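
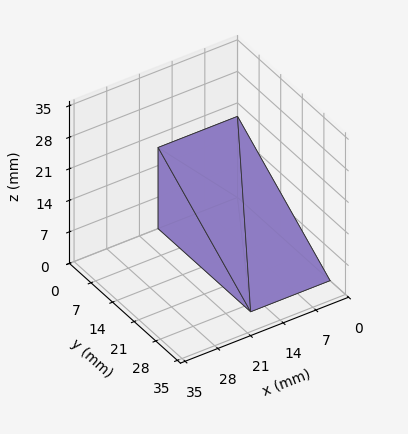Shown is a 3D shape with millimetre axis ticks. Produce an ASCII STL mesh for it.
Reading the render: the shape is a wedge (ramp): 17 × 30 mm base, rising to 18 mm along the y=0 edge and sloping linearly to z=0 at y=30 (dimensions read to the nearest mm from the axis ticks). For the STL, each face is triangulated and given an outward normal.

solid part
  facet normal 0.0000 0.0000 -1.0000
    outer loop
      vertex 17.000 30.000 0.000
      vertex 17.000 0.000 0.000
      vertex 0.000 0.000 0.000
    endloop
  endfacet
  facet normal 0.0000 0.0000 -1.0000
    outer loop
      vertex 0.000 30.000 0.000
      vertex 17.000 30.000 0.000
      vertex 0.000 0.000 0.000
    endloop
  endfacet
  facet normal 0.0000 -1.0000 0.0000
    outer loop
      vertex 0.000 0.000 0.000
      vertex 17.000 0.000 0.000
      vertex 17.000 0.000 18.000
    endloop
  endfacet
  facet normal 0.0000 -1.0000 0.0000
    outer loop
      vertex 0.000 0.000 0.000
      vertex 17.000 0.000 18.000
      vertex 0.000 0.000 18.000
    endloop
  endfacet
  facet normal 0.0000 0.5145 0.8575
    outer loop
      vertex 0.000 0.000 18.000
      vertex 17.000 0.000 18.000
      vertex 17.000 30.000 0.000
    endloop
  endfacet
  facet normal 0.0000 0.5145 0.8575
    outer loop
      vertex 0.000 0.000 18.000
      vertex 17.000 30.000 0.000
      vertex 0.000 30.000 0.000
    endloop
  endfacet
  facet normal -1.0000 0.0000 0.0000
    outer loop
      vertex 0.000 0.000 18.000
      vertex 0.000 30.000 0.000
      vertex 0.000 0.000 0.000
    endloop
  endfacet
  facet normal 1.0000 0.0000 0.0000
    outer loop
      vertex 17.000 0.000 0.000
      vertex 17.000 30.000 0.000
      vertex 17.000 0.000 18.000
    endloop
  endfacet
endsolid part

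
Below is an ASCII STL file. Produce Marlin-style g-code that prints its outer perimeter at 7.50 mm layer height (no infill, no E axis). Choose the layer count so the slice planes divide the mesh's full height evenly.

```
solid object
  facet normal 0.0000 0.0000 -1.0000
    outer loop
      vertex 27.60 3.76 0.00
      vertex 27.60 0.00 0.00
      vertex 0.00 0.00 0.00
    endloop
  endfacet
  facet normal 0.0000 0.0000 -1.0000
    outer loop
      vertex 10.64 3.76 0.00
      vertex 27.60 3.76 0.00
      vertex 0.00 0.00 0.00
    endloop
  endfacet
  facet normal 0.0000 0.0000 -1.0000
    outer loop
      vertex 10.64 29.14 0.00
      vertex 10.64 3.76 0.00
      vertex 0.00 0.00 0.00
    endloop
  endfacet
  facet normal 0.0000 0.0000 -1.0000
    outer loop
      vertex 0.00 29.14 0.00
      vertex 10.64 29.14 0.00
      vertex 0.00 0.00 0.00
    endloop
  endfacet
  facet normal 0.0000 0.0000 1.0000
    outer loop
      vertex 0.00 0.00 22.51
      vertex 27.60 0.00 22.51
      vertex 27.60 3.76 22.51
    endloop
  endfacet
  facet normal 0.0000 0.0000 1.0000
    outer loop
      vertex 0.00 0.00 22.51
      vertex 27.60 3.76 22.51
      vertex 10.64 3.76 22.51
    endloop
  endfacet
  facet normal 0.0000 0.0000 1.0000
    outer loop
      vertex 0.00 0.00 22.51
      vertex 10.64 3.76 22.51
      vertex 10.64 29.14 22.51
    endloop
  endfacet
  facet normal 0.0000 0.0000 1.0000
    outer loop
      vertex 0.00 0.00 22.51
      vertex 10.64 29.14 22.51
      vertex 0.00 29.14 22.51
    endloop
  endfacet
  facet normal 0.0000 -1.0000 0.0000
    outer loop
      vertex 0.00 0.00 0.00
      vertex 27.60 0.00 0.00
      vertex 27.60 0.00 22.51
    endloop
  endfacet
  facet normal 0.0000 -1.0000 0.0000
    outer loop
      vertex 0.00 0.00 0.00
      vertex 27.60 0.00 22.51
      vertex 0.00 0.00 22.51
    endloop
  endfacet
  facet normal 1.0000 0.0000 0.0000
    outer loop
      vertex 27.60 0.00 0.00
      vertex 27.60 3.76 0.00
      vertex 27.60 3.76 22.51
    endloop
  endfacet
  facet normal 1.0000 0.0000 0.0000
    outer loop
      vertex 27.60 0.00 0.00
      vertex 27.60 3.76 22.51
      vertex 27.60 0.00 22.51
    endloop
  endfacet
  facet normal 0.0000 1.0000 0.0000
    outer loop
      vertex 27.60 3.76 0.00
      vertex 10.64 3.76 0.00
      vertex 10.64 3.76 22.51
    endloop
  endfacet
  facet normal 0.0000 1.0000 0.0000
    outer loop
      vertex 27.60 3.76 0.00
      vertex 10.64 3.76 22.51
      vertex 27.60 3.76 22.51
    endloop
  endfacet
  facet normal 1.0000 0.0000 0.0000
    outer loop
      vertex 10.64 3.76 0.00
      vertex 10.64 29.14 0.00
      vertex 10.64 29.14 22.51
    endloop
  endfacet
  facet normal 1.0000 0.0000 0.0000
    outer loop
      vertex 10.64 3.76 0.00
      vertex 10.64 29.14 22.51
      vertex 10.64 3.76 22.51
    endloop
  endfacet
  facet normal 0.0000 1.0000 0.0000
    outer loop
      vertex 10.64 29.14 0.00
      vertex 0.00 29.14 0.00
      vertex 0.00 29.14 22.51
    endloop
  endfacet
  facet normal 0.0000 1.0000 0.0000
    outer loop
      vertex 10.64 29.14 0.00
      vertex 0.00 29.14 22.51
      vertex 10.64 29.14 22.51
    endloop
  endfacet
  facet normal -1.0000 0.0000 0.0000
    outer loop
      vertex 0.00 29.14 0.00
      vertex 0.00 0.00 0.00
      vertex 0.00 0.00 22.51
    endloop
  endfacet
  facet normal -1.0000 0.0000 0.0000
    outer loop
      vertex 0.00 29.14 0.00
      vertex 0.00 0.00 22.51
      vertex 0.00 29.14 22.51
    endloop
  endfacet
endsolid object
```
; perimeter-only toolpath
G21 ; units = mm
G90 ; absolute positioning
G28 ; home
; layer 1
G0 Z7.50
G0 X0.00 Y0.00
G1 X27.60 Y0.00
G1 X27.60 Y3.76
G1 X10.64 Y3.76
G1 X10.64 Y29.14
G1 X0.00 Y29.14
G1 X0.00 Y0.00
; layer 2
G0 Z15.01
G0 X0.00 Y0.00
G1 X27.60 Y0.00
G1 X27.60 Y3.76
G1 X10.64 Y3.76
G1 X10.64 Y29.14
G1 X0.00 Y29.14
G1 X0.00 Y0.00
; layer 3
G0 Z22.51
G0 X0.00 Y0.00
G1 X27.60 Y0.00
G1 X27.60 Y3.76
G1 X10.64 Y3.76
G1 X10.64 Y29.14
G1 X0.00 Y29.14
G1 X0.00 Y0.00
M2 ; end

The solid is an L-shaped prism: outer 27.6 × 29.1 mm, arm thicknesses ≈ 3.76 mm (horizontal) and 10.6 mm (vertical), extruded 22.5 mm in z. Slicing at Δz = 7.50 mm — 3 equal slices spanning the solid's height, so layer i sits at z = i·h/3 — gives 3 non-empty perimeters. Each is a 6-segment closed polygon; G0 lifts to the layer z and rapids to the start vertex, then G1 traces the edges.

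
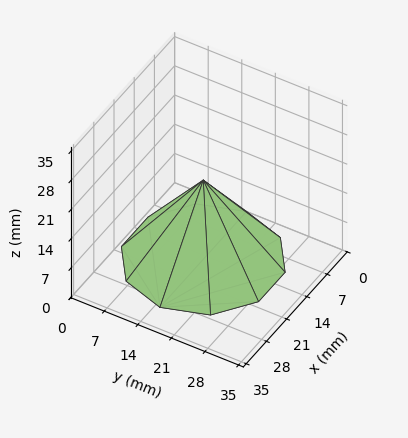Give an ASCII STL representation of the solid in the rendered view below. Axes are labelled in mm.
Reading the render: the shape is a regular 10-sided pyramid, base circumscribed radius ≈ 15 mm, apex at z ≈ 19 mm (dimensions read to the nearest mm from the axis ticks). For the STL, each face is triangulated and given an outward normal.

solid part
  facet normal 0.0000 0.0000 -1.0000
    outer loop
      vertex 19.6 29.3 0.0
      vertex 27.1 23.8 0.0
      vertex 30.0 15.0 0.0
    endloop
  endfacet
  facet normal 0.0000 0.0000 -1.0000
    outer loop
      vertex 10.4 29.3 0.0
      vertex 19.6 29.3 0.0
      vertex 30.0 15.0 0.0
    endloop
  endfacet
  facet normal 0.0000 0.0000 -1.0000
    outer loop
      vertex 2.9 23.8 0.0
      vertex 10.4 29.3 0.0
      vertex 30.0 15.0 0.0
    endloop
  endfacet
  facet normal 0.0000 0.0000 -1.0000
    outer loop
      vertex 0.0 15.0 0.0
      vertex 2.9 23.8 0.0
      vertex 30.0 15.0 0.0
    endloop
  endfacet
  facet normal 0.0000 0.0000 -1.0000
    outer loop
      vertex 2.9 6.2 0.0
      vertex 0.0 15.0 0.0
      vertex 30.0 15.0 0.0
    endloop
  endfacet
  facet normal 0.0000 0.0000 -1.0000
    outer loop
      vertex 10.4 0.7 0.0
      vertex 2.9 6.2 0.0
      vertex 30.0 15.0 0.0
    endloop
  endfacet
  facet normal 0.0000 0.0000 -1.0000
    outer loop
      vertex 19.6 0.7 0.0
      vertex 10.4 0.7 0.0
      vertex 30.0 15.0 0.0
    endloop
  endfacet
  facet normal 0.0000 0.0000 -1.0000
    outer loop
      vertex 27.1 6.2 0.0
      vertex 19.6 0.7 0.0
      vertex 30.0 15.0 0.0
    endloop
  endfacet
  facet normal 0.7599 0.2504 0.5999
    outer loop
      vertex 30.0 15.0 0.0
      vertex 27.1 23.8 0.0
      vertex 15.0 15.0 19.0
    endloop
  endfacet
  facet normal 0.4731 0.6451 0.6001
    outer loop
      vertex 27.1 23.8 0.0
      vertex 19.6 29.3 0.0
      vertex 15.0 15.0 19.0
    endloop
  endfacet
  facet normal 0.0000 0.7990 0.6013
    outer loop
      vertex 19.6 29.3 0.0
      vertex 10.4 29.3 0.0
      vertex 15.0 15.0 19.0
    endloop
  endfacet
  facet normal -0.4731 0.6451 0.6001
    outer loop
      vertex 10.4 29.3 0.0
      vertex 2.9 23.8 0.0
      vertex 15.0 15.0 19.0
    endloop
  endfacet
  facet normal -0.7599 0.2504 0.5999
    outer loop
      vertex 2.9 23.8 0.0
      vertex 0.0 15.0 0.0
      vertex 15.0 15.0 19.0
    endloop
  endfacet
  facet normal -0.7599 -0.2504 0.5999
    outer loop
      vertex 0.0 15.0 0.0
      vertex 2.9 6.2 0.0
      vertex 15.0 15.0 19.0
    endloop
  endfacet
  facet normal -0.4731 -0.6451 0.6001
    outer loop
      vertex 2.9 6.2 0.0
      vertex 10.4 0.7 0.0
      vertex 15.0 15.0 19.0
    endloop
  endfacet
  facet normal 0.0000 -0.7990 0.6013
    outer loop
      vertex 10.4 0.7 0.0
      vertex 19.6 0.7 0.0
      vertex 15.0 15.0 19.0
    endloop
  endfacet
  facet normal 0.4731 -0.6451 0.6001
    outer loop
      vertex 19.6 0.7 0.0
      vertex 27.1 6.2 0.0
      vertex 15.0 15.0 19.0
    endloop
  endfacet
  facet normal 0.7599 -0.2504 0.5999
    outer loop
      vertex 27.1 6.2 0.0
      vertex 30.0 15.0 0.0
      vertex 15.0 15.0 19.0
    endloop
  endfacet
endsolid part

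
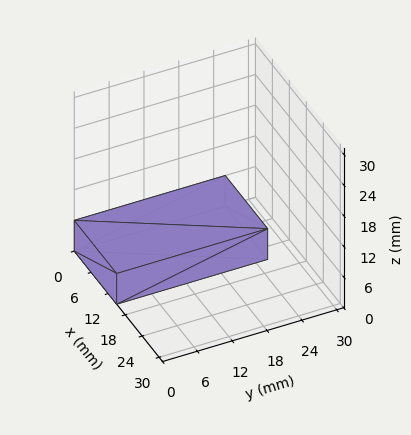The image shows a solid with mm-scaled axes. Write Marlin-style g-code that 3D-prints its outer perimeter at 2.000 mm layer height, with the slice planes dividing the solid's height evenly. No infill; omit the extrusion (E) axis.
Reading the render: the shape is a rectangular box, roughly 15 × 26 mm footprint and 6 mm tall (dimensions read to the nearest mm from the axis ticks). For the g-code, the solid's height is divided into equal slices at the stated Δz and each level perimeter traced with G1 moves after a G0 lift.

; perimeter-only toolpath
G21 ; units = mm
G90 ; absolute positioning
G28 ; home
; layer 1
G0 Z2.000
G0 X0.000 Y0.000
G1 X15.000 Y0.000
G1 X15.000 Y26.000
G1 X0.000 Y26.000
G1 X0.000 Y0.000
; layer 2
G0 Z4.000
G0 X0.000 Y0.000
G1 X15.000 Y0.000
G1 X15.000 Y26.000
G1 X0.000 Y26.000
G1 X0.000 Y0.000
; layer 3
G0 Z6.000
G0 X0.000 Y0.000
G1 X15.000 Y0.000
G1 X15.000 Y26.000
G1 X0.000 Y26.000
G1 X0.000 Y0.000
M2 ; end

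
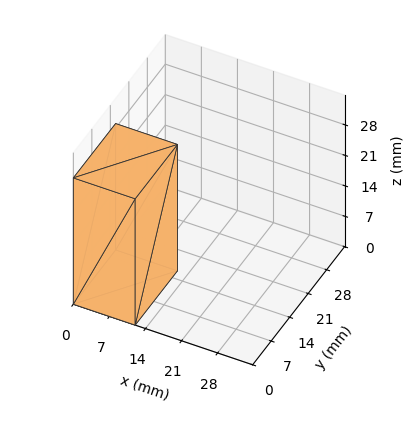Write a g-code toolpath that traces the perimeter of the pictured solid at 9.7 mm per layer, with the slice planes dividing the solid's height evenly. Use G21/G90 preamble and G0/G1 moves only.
Reading the render: the shape is a rectangular box, roughly 12 × 16 mm footprint and 29 mm tall (dimensions read to the nearest mm from the axis ticks). For the g-code, the solid's height is divided into equal slices at the stated Δz and each level perimeter traced with G1 moves after a G0 lift.

; perimeter-only toolpath
G21 ; units = mm
G90 ; absolute positioning
G28 ; home
; layer 1
G0 Z9.7
G0 X0.0 Y0.0
G1 X12.0 Y0.0
G1 X12.0 Y16.0
G1 X0.0 Y16.0
G1 X0.0 Y0.0
; layer 2
G0 Z19.3
G0 X0.0 Y0.0
G1 X12.0 Y0.0
G1 X12.0 Y16.0
G1 X0.0 Y16.0
G1 X0.0 Y0.0
; layer 3
G0 Z29.0
G0 X0.0 Y0.0
G1 X12.0 Y0.0
G1 X12.0 Y16.0
G1 X0.0 Y16.0
G1 X0.0 Y0.0
M2 ; end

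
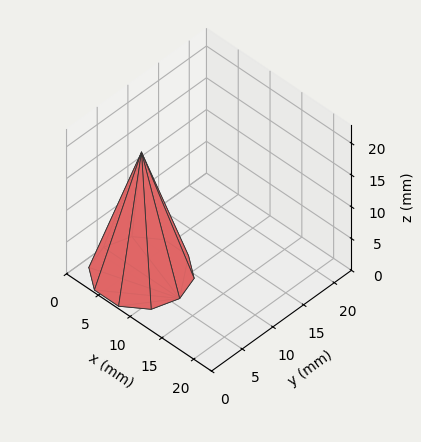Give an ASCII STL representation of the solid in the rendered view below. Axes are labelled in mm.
Reading the render: the shape is a regular 10-sided pyramid, base circumscribed radius ≈ 6 mm, apex at z ≈ 19 mm (dimensions read to the nearest mm from the axis ticks). For the STL, each face is triangulated and given an outward normal.

solid part
  facet normal 0.0000 0.0000 -1.0000
    outer loop
      vertex 7.9 11.7 0.0
      vertex 10.9 9.5 0.0
      vertex 12.0 6.0 0.0
    endloop
  endfacet
  facet normal 0.0000 0.0000 -1.0000
    outer loop
      vertex 4.1 11.7 0.0
      vertex 7.9 11.7 0.0
      vertex 12.0 6.0 0.0
    endloop
  endfacet
  facet normal 0.0000 0.0000 -1.0000
    outer loop
      vertex 1.1 9.5 0.0
      vertex 4.1 11.7 0.0
      vertex 12.0 6.0 0.0
    endloop
  endfacet
  facet normal 0.0000 0.0000 -1.0000
    outer loop
      vertex 0.0 6.0 0.0
      vertex 1.1 9.5 0.0
      vertex 12.0 6.0 0.0
    endloop
  endfacet
  facet normal 0.0000 0.0000 -1.0000
    outer loop
      vertex 1.1 2.5 0.0
      vertex 0.0 6.0 0.0
      vertex 12.0 6.0 0.0
    endloop
  endfacet
  facet normal 0.0000 0.0000 -1.0000
    outer loop
      vertex 4.1 0.3 0.0
      vertex 1.1 2.5 0.0
      vertex 12.0 6.0 0.0
    endloop
  endfacet
  facet normal 0.0000 0.0000 -1.0000
    outer loop
      vertex 7.9 0.3 0.0
      vertex 4.1 0.3 0.0
      vertex 12.0 6.0 0.0
    endloop
  endfacet
  facet normal 0.0000 0.0000 -1.0000
    outer loop
      vertex 10.9 2.5 0.0
      vertex 7.9 0.3 0.0
      vertex 12.0 6.0 0.0
    endloop
  endfacet
  facet normal 0.9134 0.2871 0.2885
    outer loop
      vertex 12.0 6.0 0.0
      vertex 10.9 9.5 0.0
      vertex 6.0 6.0 19.0
    endloop
  endfacet
  facet normal 0.5663 0.7722 0.2883
    outer loop
      vertex 10.9 9.5 0.0
      vertex 7.9 11.7 0.0
      vertex 6.0 6.0 19.0
    endloop
  endfacet
  facet normal 0.0000 0.9578 0.2873
    outer loop
      vertex 7.9 11.7 0.0
      vertex 4.1 11.7 0.0
      vertex 6.0 6.0 19.0
    endloop
  endfacet
  facet normal -0.5663 0.7722 0.2883
    outer loop
      vertex 4.1 11.7 0.0
      vertex 1.1 9.5 0.0
      vertex 6.0 6.0 19.0
    endloop
  endfacet
  facet normal -0.9134 0.2871 0.2885
    outer loop
      vertex 1.1 9.5 0.0
      vertex 0.0 6.0 0.0
      vertex 6.0 6.0 19.0
    endloop
  endfacet
  facet normal -0.9134 -0.2871 0.2885
    outer loop
      vertex 0.0 6.0 0.0
      vertex 1.1 2.5 0.0
      vertex 6.0 6.0 19.0
    endloop
  endfacet
  facet normal -0.5663 -0.7722 0.2883
    outer loop
      vertex 1.1 2.5 0.0
      vertex 4.1 0.3 0.0
      vertex 6.0 6.0 19.0
    endloop
  endfacet
  facet normal 0.0000 -0.9578 0.2873
    outer loop
      vertex 4.1 0.3 0.0
      vertex 7.9 0.3 0.0
      vertex 6.0 6.0 19.0
    endloop
  endfacet
  facet normal 0.5663 -0.7722 0.2883
    outer loop
      vertex 7.9 0.3 0.0
      vertex 10.9 2.5 0.0
      vertex 6.0 6.0 19.0
    endloop
  endfacet
  facet normal 0.9134 -0.2871 0.2885
    outer loop
      vertex 10.9 2.5 0.0
      vertex 12.0 6.0 0.0
      vertex 6.0 6.0 19.0
    endloop
  endfacet
endsolid part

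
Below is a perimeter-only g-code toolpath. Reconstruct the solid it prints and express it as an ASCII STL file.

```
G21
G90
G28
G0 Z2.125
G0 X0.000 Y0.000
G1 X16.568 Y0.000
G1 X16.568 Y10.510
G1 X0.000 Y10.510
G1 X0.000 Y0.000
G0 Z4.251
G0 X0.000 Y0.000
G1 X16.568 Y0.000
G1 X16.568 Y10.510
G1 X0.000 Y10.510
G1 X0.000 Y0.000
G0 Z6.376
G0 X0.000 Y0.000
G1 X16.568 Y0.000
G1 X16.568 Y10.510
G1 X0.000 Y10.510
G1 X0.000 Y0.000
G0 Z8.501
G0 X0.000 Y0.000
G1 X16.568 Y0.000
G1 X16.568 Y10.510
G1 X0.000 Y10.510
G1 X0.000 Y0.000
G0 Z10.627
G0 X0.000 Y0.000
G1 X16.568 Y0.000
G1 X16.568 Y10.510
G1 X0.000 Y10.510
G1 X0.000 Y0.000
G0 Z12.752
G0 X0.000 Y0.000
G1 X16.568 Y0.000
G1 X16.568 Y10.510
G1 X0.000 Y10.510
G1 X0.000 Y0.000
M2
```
solid part
  facet normal 0.0000 0.0000 -1.0000
    outer loop
      vertex 16.568 10.510 0.000
      vertex 16.568 0.000 0.000
      vertex 0.000 0.000 0.000
    endloop
  endfacet
  facet normal 0.0000 0.0000 -1.0000
    outer loop
      vertex 0.000 10.510 0.000
      vertex 16.568 10.510 0.000
      vertex 0.000 0.000 0.000
    endloop
  endfacet
  facet normal 0.0000 0.0000 1.0000
    outer loop
      vertex 0.000 0.000 12.752
      vertex 16.568 0.000 12.752
      vertex 16.568 10.510 12.752
    endloop
  endfacet
  facet normal 0.0000 0.0000 1.0000
    outer loop
      vertex 0.000 0.000 12.752
      vertex 16.568 10.510 12.752
      vertex 0.000 10.510 12.752
    endloop
  endfacet
  facet normal 0.0000 -1.0000 0.0000
    outer loop
      vertex 0.000 0.000 0.000
      vertex 16.568 0.000 0.000
      vertex 16.568 0.000 12.752
    endloop
  endfacet
  facet normal 0.0000 -1.0000 0.0000
    outer loop
      vertex 0.000 0.000 0.000
      vertex 16.568 0.000 12.752
      vertex 0.000 0.000 12.752
    endloop
  endfacet
  facet normal 0.0000 1.0000 0.0000
    outer loop
      vertex 16.568 10.510 12.752
      vertex 16.568 10.510 0.000
      vertex 0.000 10.510 0.000
    endloop
  endfacet
  facet normal 0.0000 1.0000 0.0000
    outer loop
      vertex 0.000 10.510 12.752
      vertex 16.568 10.510 12.752
      vertex 0.000 10.510 0.000
    endloop
  endfacet
  facet normal -1.0000 0.0000 0.0000
    outer loop
      vertex 0.000 10.510 12.752
      vertex 0.000 10.510 0.000
      vertex 0.000 0.000 0.000
    endloop
  endfacet
  facet normal -1.0000 0.0000 0.0000
    outer loop
      vertex 0.000 0.000 12.752
      vertex 0.000 10.510 12.752
      vertex 0.000 0.000 0.000
    endloop
  endfacet
  facet normal 1.0000 0.0000 0.0000
    outer loop
      vertex 16.568 0.000 0.000
      vertex 16.568 10.510 0.000
      vertex 16.568 10.510 12.752
    endloop
  endfacet
  facet normal 1.0000 0.0000 0.0000
    outer loop
      vertex 16.568 0.000 0.000
      vertex 16.568 10.510 12.752
      vertex 16.568 0.000 12.752
    endloop
  endfacet
endsolid part

The G0 Z moves step by Δz≈2.125 mm. Every layer's G1 loop is the same polygon, so the solid is a straight extrusion of it from z=0 to z≈12.8. Closing with flat bottom and top caps and triangulating gives 12 facets — a rectangular box, roughly 16.6 × 10.5 mm footprint and 12.8 mm tall.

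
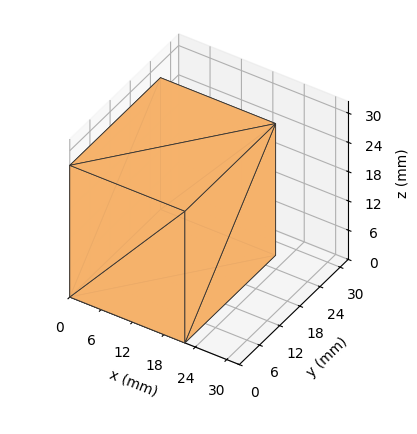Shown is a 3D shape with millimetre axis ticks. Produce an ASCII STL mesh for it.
Reading the render: the shape is a rectangular box, roughly 22 × 27 mm footprint and 27 mm tall (dimensions read to the nearest mm from the axis ticks). For the STL, each face is triangulated and given an outward normal.

solid part
  facet normal 0.0000 0.0000 -1.0000
    outer loop
      vertex 22.0 27.0 0.0
      vertex 22.0 0.0 0.0
      vertex 0.0 0.0 0.0
    endloop
  endfacet
  facet normal 0.0000 0.0000 -1.0000
    outer loop
      vertex 0.0 27.0 0.0
      vertex 22.0 27.0 0.0
      vertex 0.0 0.0 0.0
    endloop
  endfacet
  facet normal 0.0000 0.0000 1.0000
    outer loop
      vertex 0.0 0.0 27.0
      vertex 22.0 0.0 27.0
      vertex 22.0 27.0 27.0
    endloop
  endfacet
  facet normal 0.0000 0.0000 1.0000
    outer loop
      vertex 0.0 0.0 27.0
      vertex 22.0 27.0 27.0
      vertex 0.0 27.0 27.0
    endloop
  endfacet
  facet normal 0.0000 -1.0000 0.0000
    outer loop
      vertex 0.0 0.0 0.0
      vertex 22.0 0.0 0.0
      vertex 22.0 0.0 27.0
    endloop
  endfacet
  facet normal 0.0000 -1.0000 0.0000
    outer loop
      vertex 0.0 0.0 0.0
      vertex 22.0 0.0 27.0
      vertex 0.0 0.0 27.0
    endloop
  endfacet
  facet normal 0.0000 1.0000 0.0000
    outer loop
      vertex 22.0 27.0 27.0
      vertex 22.0 27.0 0.0
      vertex 0.0 27.0 0.0
    endloop
  endfacet
  facet normal 0.0000 1.0000 0.0000
    outer loop
      vertex 0.0 27.0 27.0
      vertex 22.0 27.0 27.0
      vertex 0.0 27.0 0.0
    endloop
  endfacet
  facet normal -1.0000 0.0000 0.0000
    outer loop
      vertex 0.0 27.0 27.0
      vertex 0.0 27.0 0.0
      vertex 0.0 0.0 0.0
    endloop
  endfacet
  facet normal -1.0000 0.0000 0.0000
    outer loop
      vertex 0.0 0.0 27.0
      vertex 0.0 27.0 27.0
      vertex 0.0 0.0 0.0
    endloop
  endfacet
  facet normal 1.0000 0.0000 0.0000
    outer loop
      vertex 22.0 0.0 0.0
      vertex 22.0 27.0 0.0
      vertex 22.0 27.0 27.0
    endloop
  endfacet
  facet normal 1.0000 0.0000 0.0000
    outer loop
      vertex 22.0 0.0 0.0
      vertex 22.0 27.0 27.0
      vertex 22.0 0.0 27.0
    endloop
  endfacet
endsolid part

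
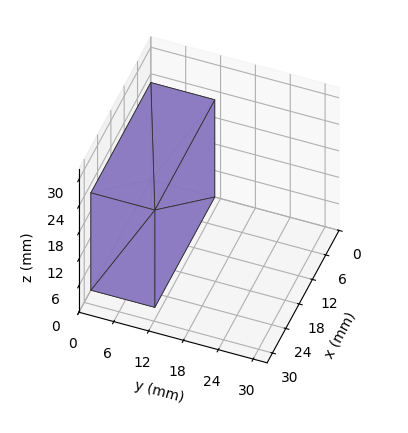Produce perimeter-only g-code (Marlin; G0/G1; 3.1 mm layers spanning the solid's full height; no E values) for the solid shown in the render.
Reading the render: the shape is a rectangular box, roughly 27 × 11 mm footprint and 22 mm tall (dimensions read to the nearest mm from the axis ticks). For the g-code, the solid's height is divided into equal slices at the stated Δz and each level perimeter traced with G1 moves after a G0 lift.

; perimeter-only toolpath
G21 ; units = mm
G90 ; absolute positioning
G28 ; home
; layer 1
G0 Z3.1
G0 X0.0 Y0.0
G1 X27.0 Y0.0
G1 X27.0 Y11.0
G1 X0.0 Y11.0
G1 X0.0 Y0.0
; layer 2
G0 Z6.3
G0 X0.0 Y0.0
G1 X27.0 Y0.0
G1 X27.0 Y11.0
G1 X0.0 Y11.0
G1 X0.0 Y0.0
; layer 3
G0 Z9.4
G0 X0.0 Y0.0
G1 X27.0 Y0.0
G1 X27.0 Y11.0
G1 X0.0 Y11.0
G1 X0.0 Y0.0
; layer 4
G0 Z12.6
G0 X0.0 Y0.0
G1 X27.0 Y0.0
G1 X27.0 Y11.0
G1 X0.0 Y11.0
G1 X0.0 Y0.0
; layer 5
G0 Z15.7
G0 X0.0 Y0.0
G1 X27.0 Y0.0
G1 X27.0 Y11.0
G1 X0.0 Y11.0
G1 X0.0 Y0.0
; layer 6
G0 Z18.9
G0 X0.0 Y0.0
G1 X27.0 Y0.0
G1 X27.0 Y11.0
G1 X0.0 Y11.0
G1 X0.0 Y0.0
; layer 7
G0 Z22.0
G0 X0.0 Y0.0
G1 X27.0 Y0.0
G1 X27.0 Y11.0
G1 X0.0 Y11.0
G1 X0.0 Y0.0
M2 ; end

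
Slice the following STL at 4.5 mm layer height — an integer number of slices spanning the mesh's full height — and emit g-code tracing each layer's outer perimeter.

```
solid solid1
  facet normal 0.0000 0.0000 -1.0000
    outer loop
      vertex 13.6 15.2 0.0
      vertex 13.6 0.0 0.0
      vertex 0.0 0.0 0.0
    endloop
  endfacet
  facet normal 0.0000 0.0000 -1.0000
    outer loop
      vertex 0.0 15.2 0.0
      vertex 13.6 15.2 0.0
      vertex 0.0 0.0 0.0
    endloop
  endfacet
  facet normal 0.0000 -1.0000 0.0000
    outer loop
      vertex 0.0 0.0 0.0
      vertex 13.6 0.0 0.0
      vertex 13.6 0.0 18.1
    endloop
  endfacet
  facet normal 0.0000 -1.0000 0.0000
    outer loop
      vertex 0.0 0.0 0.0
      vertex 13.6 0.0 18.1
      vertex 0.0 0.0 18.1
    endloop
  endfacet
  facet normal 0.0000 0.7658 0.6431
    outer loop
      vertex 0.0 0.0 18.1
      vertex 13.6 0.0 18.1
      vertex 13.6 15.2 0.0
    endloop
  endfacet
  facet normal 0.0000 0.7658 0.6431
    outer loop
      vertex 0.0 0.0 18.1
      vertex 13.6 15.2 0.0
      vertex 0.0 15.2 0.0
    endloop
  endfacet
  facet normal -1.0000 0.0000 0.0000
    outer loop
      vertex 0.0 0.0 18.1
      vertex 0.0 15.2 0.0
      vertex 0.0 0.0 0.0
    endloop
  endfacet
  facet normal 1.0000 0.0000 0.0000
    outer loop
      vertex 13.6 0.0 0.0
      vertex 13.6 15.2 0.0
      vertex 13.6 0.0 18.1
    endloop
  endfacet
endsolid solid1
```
; perimeter-only toolpath
G21 ; units = mm
G90 ; absolute positioning
G28 ; home
; layer 1
G0 Z4.5
G0 X0.0 Y0.0
G1 X13.6 Y0.0
G1 X13.6 Y11.4
G1 X0.0 Y11.4
G1 X0.0 Y0.0
; layer 2
G0 Z9.1
G0 X0.0 Y0.0
G1 X13.6 Y0.0
G1 X13.6 Y7.6
G1 X0.0 Y7.6
G1 X0.0 Y0.0
; layer 3
G0 Z13.6
G0 X0.0 Y0.0
G1 X13.6 Y0.0
G1 X13.6 Y3.8
G1 X0.0 Y3.8
G1 X0.0 Y0.0
M2 ; end

The solid is a wedge (ramp): 13.6 × 15.2 mm base, rising to 18.1 mm along the y=0 edge and sloping linearly to z=0 at y=15.2. Slicing at Δz = 4.5 mm — 4 equal slices spanning the solid's height, so layer i sits at z = i·h/4 — gives 3 non-empty perimeters. Each is a 4-segment closed polygon; G0 lifts to the layer z and rapids to the start vertex, then G1 traces the edges. The cross-section shrinks linearly with z (the slice at the apex is degenerate and omitted).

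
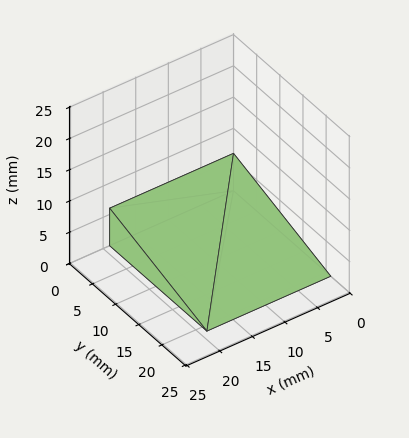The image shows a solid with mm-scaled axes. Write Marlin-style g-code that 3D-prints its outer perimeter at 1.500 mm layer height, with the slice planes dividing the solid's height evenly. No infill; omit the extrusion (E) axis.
Reading the render: the shape is a wedge (ramp): 19 × 21 mm base, rising to 6 mm along the y=0 edge and sloping linearly to z=0 at y=21 (dimensions read to the nearest mm from the axis ticks). For the g-code, the solid's height is divided into equal slices at the stated Δz and each level perimeter traced with G1 moves after a G0 lift.

; perimeter-only toolpath
G21 ; units = mm
G90 ; absolute positioning
G28 ; home
; layer 1
G0 Z1.500
G0 X0.000 Y0.000
G1 X19.000 Y0.000
G1 X19.000 Y15.750
G1 X0.000 Y15.750
G1 X0.000 Y0.000
; layer 2
G0 Z3.000
G0 X0.000 Y0.000
G1 X19.000 Y0.000
G1 X19.000 Y10.500
G1 X0.000 Y10.500
G1 X0.000 Y0.000
; layer 3
G0 Z4.500
G0 X0.000 Y0.000
G1 X19.000 Y0.000
G1 X19.000 Y5.250
G1 X0.000 Y5.250
G1 X0.000 Y0.000
M2 ; end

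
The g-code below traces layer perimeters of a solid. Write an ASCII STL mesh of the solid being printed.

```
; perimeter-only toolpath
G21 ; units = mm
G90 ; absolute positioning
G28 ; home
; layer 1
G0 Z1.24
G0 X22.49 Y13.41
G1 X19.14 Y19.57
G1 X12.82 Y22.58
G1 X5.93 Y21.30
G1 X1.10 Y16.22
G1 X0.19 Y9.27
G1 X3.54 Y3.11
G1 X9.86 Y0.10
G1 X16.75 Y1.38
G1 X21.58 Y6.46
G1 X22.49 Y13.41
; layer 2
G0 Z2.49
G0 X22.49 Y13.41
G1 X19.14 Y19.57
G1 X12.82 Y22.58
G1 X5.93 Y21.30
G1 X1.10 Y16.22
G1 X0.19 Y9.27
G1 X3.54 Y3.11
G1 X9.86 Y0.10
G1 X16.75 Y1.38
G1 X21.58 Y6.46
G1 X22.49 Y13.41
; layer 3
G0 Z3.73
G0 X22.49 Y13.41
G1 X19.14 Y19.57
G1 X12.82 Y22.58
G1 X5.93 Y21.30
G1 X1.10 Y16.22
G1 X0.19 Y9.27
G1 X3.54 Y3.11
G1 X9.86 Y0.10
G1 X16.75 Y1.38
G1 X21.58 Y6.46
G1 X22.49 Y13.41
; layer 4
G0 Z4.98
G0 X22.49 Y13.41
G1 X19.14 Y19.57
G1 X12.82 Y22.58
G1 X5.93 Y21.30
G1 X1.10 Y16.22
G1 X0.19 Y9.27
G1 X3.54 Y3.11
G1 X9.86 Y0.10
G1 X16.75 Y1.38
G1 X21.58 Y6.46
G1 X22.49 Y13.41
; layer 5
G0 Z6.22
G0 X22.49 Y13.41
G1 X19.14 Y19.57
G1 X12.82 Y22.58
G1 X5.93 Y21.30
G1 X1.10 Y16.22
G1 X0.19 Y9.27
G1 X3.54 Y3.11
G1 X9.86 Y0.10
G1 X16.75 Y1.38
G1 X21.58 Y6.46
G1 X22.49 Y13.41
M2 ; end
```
solid part
  facet normal 0.0000 0.0000 -1.0000
    outer loop
      vertex 12.82 22.58 0.00
      vertex 19.14 19.57 0.00
      vertex 22.49 13.41 0.00
    endloop
  endfacet
  facet normal 0.0000 0.0000 -1.0000
    outer loop
      vertex 5.93 21.30 0.00
      vertex 12.82 22.58 0.00
      vertex 22.49 13.41 0.00
    endloop
  endfacet
  facet normal 0.0000 0.0000 -1.0000
    outer loop
      vertex 1.10 16.22 0.00
      vertex 5.93 21.30 0.00
      vertex 22.49 13.41 0.00
    endloop
  endfacet
  facet normal 0.0000 0.0000 -1.0000
    outer loop
      vertex 0.19 9.27 0.00
      vertex 1.10 16.22 0.00
      vertex 22.49 13.41 0.00
    endloop
  endfacet
  facet normal 0.0000 0.0000 -1.0000
    outer loop
      vertex 3.54 3.11 0.00
      vertex 0.19 9.27 0.00
      vertex 22.49 13.41 0.00
    endloop
  endfacet
  facet normal 0.0000 0.0000 -1.0000
    outer loop
      vertex 9.86 0.10 0.00
      vertex 3.54 3.11 0.00
      vertex 22.49 13.41 0.00
    endloop
  endfacet
  facet normal 0.0000 0.0000 -1.0000
    outer loop
      vertex 16.75 1.38 0.00
      vertex 9.86 0.10 0.00
      vertex 22.49 13.41 0.00
    endloop
  endfacet
  facet normal 0.0000 0.0000 -1.0000
    outer loop
      vertex 21.58 6.46 0.00
      vertex 16.75 1.38 0.00
      vertex 22.49 13.41 0.00
    endloop
  endfacet
  facet normal 0.0000 0.0000 1.0000
    outer loop
      vertex 22.49 13.41 6.22
      vertex 19.14 19.57 6.22
      vertex 12.82 22.58 6.22
    endloop
  endfacet
  facet normal 0.0000 0.0000 1.0000
    outer loop
      vertex 22.49 13.41 6.22
      vertex 12.82 22.58 6.22
      vertex 5.93 21.30 6.22
    endloop
  endfacet
  facet normal 0.0000 0.0000 1.0000
    outer loop
      vertex 22.49 13.41 6.22
      vertex 5.93 21.30 6.22
      vertex 1.10 16.22 6.22
    endloop
  endfacet
  facet normal 0.0000 0.0000 1.0000
    outer loop
      vertex 22.49 13.41 6.22
      vertex 1.10 16.22 6.22
      vertex 0.19 9.27 6.22
    endloop
  endfacet
  facet normal 0.0000 0.0000 1.0000
    outer loop
      vertex 22.49 13.41 6.22
      vertex 0.19 9.27 6.22
      vertex 3.54 3.11 6.22
    endloop
  endfacet
  facet normal 0.0000 0.0000 1.0000
    outer loop
      vertex 22.49 13.41 6.22
      vertex 3.54 3.11 6.22
      vertex 9.86 0.10 6.22
    endloop
  endfacet
  facet normal 0.0000 0.0000 1.0000
    outer loop
      vertex 22.49 13.41 6.22
      vertex 9.86 0.10 6.22
      vertex 16.75 1.38 6.22
    endloop
  endfacet
  facet normal 0.0000 0.0000 1.0000
    outer loop
      vertex 22.49 13.41 6.22
      vertex 16.75 1.38 6.22
      vertex 21.58 6.46 6.22
    endloop
  endfacet
  facet normal 0.8785 0.4778 0.0000
    outer loop
      vertex 22.49 13.41 0.00
      vertex 19.14 19.57 0.00
      vertex 19.14 19.57 6.22
    endloop
  endfacet
  facet normal 0.8785 0.4778 0.0000
    outer loop
      vertex 22.49 13.41 0.00
      vertex 19.14 19.57 6.22
      vertex 22.49 13.41 6.22
    endloop
  endfacet
  facet normal 0.4300 0.9028 0.0000
    outer loop
      vertex 19.14 19.57 0.00
      vertex 12.82 22.58 0.00
      vertex 12.82 22.58 6.22
    endloop
  endfacet
  facet normal 0.4300 0.9028 0.0000
    outer loop
      vertex 19.14 19.57 0.00
      vertex 12.82 22.58 6.22
      vertex 19.14 19.57 6.22
    endloop
  endfacet
  facet normal -0.1827 0.9832 0.0000
    outer loop
      vertex 12.82 22.58 0.00
      vertex 5.93 21.30 0.00
      vertex 5.93 21.30 6.22
    endloop
  endfacet
  facet normal -0.1827 0.9832 0.0000
    outer loop
      vertex 12.82 22.58 0.00
      vertex 5.93 21.30 6.22
      vertex 12.82 22.58 6.22
    endloop
  endfacet
  facet normal -0.7247 0.6890 0.0000
    outer loop
      vertex 5.93 21.30 0.00
      vertex 1.10 16.22 0.00
      vertex 1.10 16.22 6.22
    endloop
  endfacet
  facet normal -0.7247 0.6890 0.0000
    outer loop
      vertex 5.93 21.30 0.00
      vertex 1.10 16.22 6.22
      vertex 5.93 21.30 6.22
    endloop
  endfacet
  facet normal -0.9915 0.1298 0.0000
    outer loop
      vertex 1.10 16.22 0.00
      vertex 0.19 9.27 0.00
      vertex 0.19 9.27 6.22
    endloop
  endfacet
  facet normal -0.9915 0.1298 0.0000
    outer loop
      vertex 1.10 16.22 0.00
      vertex 0.19 9.27 6.22
      vertex 1.10 16.22 6.22
    endloop
  endfacet
  facet normal -0.8785 -0.4778 0.0000
    outer loop
      vertex 0.19 9.27 0.00
      vertex 3.54 3.11 0.00
      vertex 3.54 3.11 6.22
    endloop
  endfacet
  facet normal -0.8785 -0.4778 0.0000
    outer loop
      vertex 0.19 9.27 0.00
      vertex 3.54 3.11 6.22
      vertex 0.19 9.27 6.22
    endloop
  endfacet
  facet normal -0.4300 -0.9028 0.0000
    outer loop
      vertex 3.54 3.11 0.00
      vertex 9.86 0.10 0.00
      vertex 9.86 0.10 6.22
    endloop
  endfacet
  facet normal -0.4300 -0.9028 0.0000
    outer loop
      vertex 3.54 3.11 0.00
      vertex 9.86 0.10 6.22
      vertex 3.54 3.11 6.22
    endloop
  endfacet
  facet normal 0.1827 -0.9832 0.0000
    outer loop
      vertex 9.86 0.10 0.00
      vertex 16.75 1.38 0.00
      vertex 16.75 1.38 6.22
    endloop
  endfacet
  facet normal 0.1827 -0.9832 0.0000
    outer loop
      vertex 9.86 0.10 0.00
      vertex 16.75 1.38 6.22
      vertex 9.86 0.10 6.22
    endloop
  endfacet
  facet normal 0.7247 -0.6890 0.0000
    outer loop
      vertex 16.75 1.38 0.00
      vertex 21.58 6.46 0.00
      vertex 21.58 6.46 6.22
    endloop
  endfacet
  facet normal 0.7247 -0.6890 0.0000
    outer loop
      vertex 16.75 1.38 0.00
      vertex 21.58 6.46 6.22
      vertex 16.75 1.38 6.22
    endloop
  endfacet
  facet normal 0.9915 -0.1298 0.0000
    outer loop
      vertex 21.58 6.46 0.00
      vertex 22.49 13.41 0.00
      vertex 22.49 13.41 6.22
    endloop
  endfacet
  facet normal 0.9915 -0.1298 0.0000
    outer loop
      vertex 21.58 6.46 0.00
      vertex 22.49 13.41 6.22
      vertex 21.58 6.46 6.22
    endloop
  endfacet
endsolid part

The G0 Z moves step by Δz≈1.24 mm. Every layer's G1 loop is the same polygon, so the solid is a straight extrusion of it from z=0 to z≈6.22. Closing with flat bottom and top caps and triangulating gives 36 facets — a regular 10-sided prism (a cylinder approximated with 10 flat sides), circumscribed radius ≈ 11.3 mm, height ≈ 6.22 mm.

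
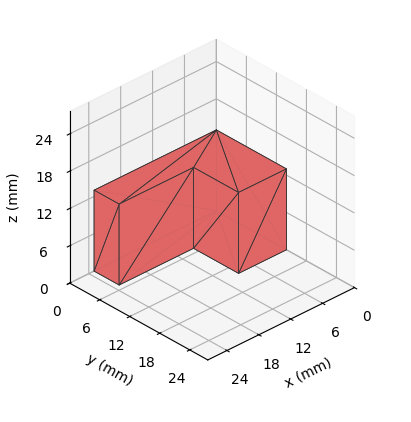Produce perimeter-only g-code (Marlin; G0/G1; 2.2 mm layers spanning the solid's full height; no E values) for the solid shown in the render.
Reading the render: the shape is an L-shaped prism: outer 23 × 14 mm, arm thicknesses ≈ 5 mm (horizontal) and 9 mm (vertical), extruded 13 mm in z (dimensions read to the nearest mm from the axis ticks). For the g-code, the solid's height is divided into equal slices at the stated Δz and each level perimeter traced with G1 moves after a G0 lift.

; perimeter-only toolpath
G21 ; units = mm
G90 ; absolute positioning
G28 ; home
; layer 1
G0 Z2.2
G0 X0.0 Y0.0
G1 X23.0 Y0.0
G1 X23.0 Y5.0
G1 X9.0 Y5.0
G1 X9.0 Y14.0
G1 X0.0 Y14.0
G1 X0.0 Y0.0
; layer 2
G0 Z4.3
G0 X0.0 Y0.0
G1 X23.0 Y0.0
G1 X23.0 Y5.0
G1 X9.0 Y5.0
G1 X9.0 Y14.0
G1 X0.0 Y14.0
G1 X0.0 Y0.0
; layer 3
G0 Z6.5
G0 X0.0 Y0.0
G1 X23.0 Y0.0
G1 X23.0 Y5.0
G1 X9.0 Y5.0
G1 X9.0 Y14.0
G1 X0.0 Y14.0
G1 X0.0 Y0.0
; layer 4
G0 Z8.7
G0 X0.0 Y0.0
G1 X23.0 Y0.0
G1 X23.0 Y5.0
G1 X9.0 Y5.0
G1 X9.0 Y14.0
G1 X0.0 Y14.0
G1 X0.0 Y0.0
; layer 5
G0 Z10.8
G0 X0.0 Y0.0
G1 X23.0 Y0.0
G1 X23.0 Y5.0
G1 X9.0 Y5.0
G1 X9.0 Y14.0
G1 X0.0 Y14.0
G1 X0.0 Y0.0
; layer 6
G0 Z13.0
G0 X0.0 Y0.0
G1 X23.0 Y0.0
G1 X23.0 Y5.0
G1 X9.0 Y5.0
G1 X9.0 Y14.0
G1 X0.0 Y14.0
G1 X0.0 Y0.0
M2 ; end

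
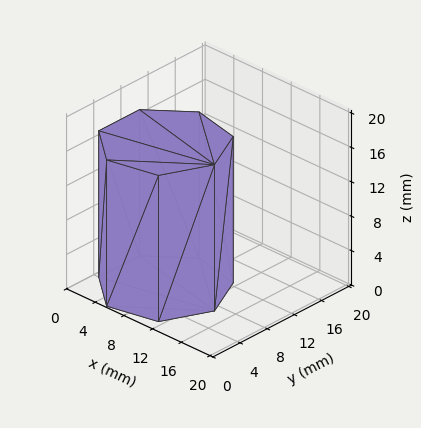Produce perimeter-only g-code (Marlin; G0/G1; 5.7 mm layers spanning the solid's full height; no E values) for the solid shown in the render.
Reading the render: the shape is a regular 7-sided prism (a cylinder approximated with 7 flat sides), circumscribed radius ≈ 7 mm, height ≈ 17 mm (dimensions read to the nearest mm from the axis ticks). For the g-code, the solid's height is divided into equal slices at the stated Δz and each level perimeter traced with G1 moves after a G0 lift.

; perimeter-only toolpath
G21 ; units = mm
G90 ; absolute positioning
G28 ; home
; layer 1
G0 Z5.7
G0 X14.0 Y7.0
G1 X11.4 Y12.5
G1 X5.4 Y13.8
G1 X0.7 Y10.0
G1 X0.7 Y4.0
G1 X5.4 Y0.2
G1 X11.4 Y1.5
G1 X14.0 Y7.0
; layer 2
G0 Z11.3
G0 X14.0 Y7.0
G1 X11.4 Y12.5
G1 X5.4 Y13.8
G1 X0.7 Y10.0
G1 X0.7 Y4.0
G1 X5.4 Y0.2
G1 X11.4 Y1.5
G1 X14.0 Y7.0
; layer 3
G0 Z17.0
G0 X14.0 Y7.0
G1 X11.4 Y12.5
G1 X5.4 Y13.8
G1 X0.7 Y10.0
G1 X0.7 Y4.0
G1 X5.4 Y0.2
G1 X11.4 Y1.5
G1 X14.0 Y7.0
M2 ; end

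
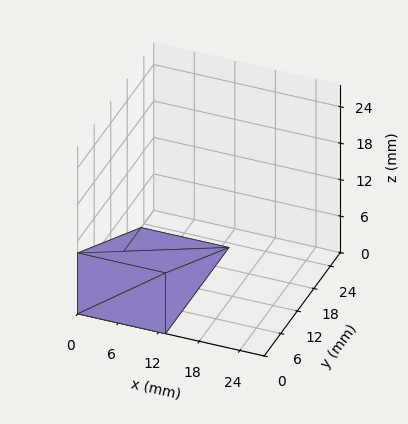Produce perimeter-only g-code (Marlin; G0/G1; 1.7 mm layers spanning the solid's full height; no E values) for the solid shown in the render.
Reading the render: the shape is a wedge (ramp): 13 × 23 mm base, rising to 10 mm along the y=0 edge and sloping linearly to z=0 at y=23 (dimensions read to the nearest mm from the axis ticks). For the g-code, the solid's height is divided into equal slices at the stated Δz and each level perimeter traced with G1 moves after a G0 lift.

; perimeter-only toolpath
G21 ; units = mm
G90 ; absolute positioning
G28 ; home
; layer 1
G0 Z1.7
G0 X0.0 Y0.0
G1 X13.0 Y0.0
G1 X13.0 Y19.2
G1 X0.0 Y19.2
G1 X0.0 Y0.0
; layer 2
G0 Z3.3
G0 X0.0 Y0.0
G1 X13.0 Y0.0
G1 X13.0 Y15.3
G1 X0.0 Y15.3
G1 X0.0 Y0.0
; layer 3
G0 Z5.0
G0 X0.0 Y0.0
G1 X13.0 Y0.0
G1 X13.0 Y11.5
G1 X0.0 Y11.5
G1 X0.0 Y0.0
; layer 4
G0 Z6.7
G0 X0.0 Y0.0
G1 X13.0 Y0.0
G1 X13.0 Y7.7
G1 X0.0 Y7.7
G1 X0.0 Y0.0
; layer 5
G0 Z8.3
G0 X0.0 Y0.0
G1 X13.0 Y0.0
G1 X13.0 Y3.8
G1 X0.0 Y3.8
G1 X0.0 Y0.0
M2 ; end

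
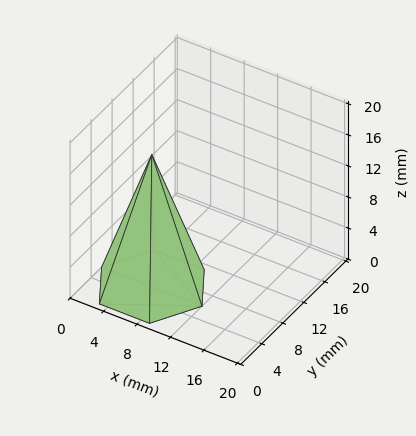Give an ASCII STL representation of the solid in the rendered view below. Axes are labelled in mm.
Reading the render: the shape is a regular 6-sided pyramid, base circumscribed radius ≈ 6 mm, apex at z ≈ 17 mm (dimensions read to the nearest mm from the axis ticks). For the STL, each face is triangulated and given an outward normal.

solid part
  facet normal 0.0000 0.0000 -1.0000
    outer loop
      vertex 3.0 11.2 0.0
      vertex 9.0 11.2 0.0
      vertex 12.0 6.0 0.0
    endloop
  endfacet
  facet normal 0.0000 0.0000 -1.0000
    outer loop
      vertex 0.0 6.0 0.0
      vertex 3.0 11.2 0.0
      vertex 12.0 6.0 0.0
    endloop
  endfacet
  facet normal 0.0000 0.0000 -1.0000
    outer loop
      vertex 3.0 0.8 0.0
      vertex 0.0 6.0 0.0
      vertex 12.0 6.0 0.0
    endloop
  endfacet
  facet normal 0.0000 0.0000 -1.0000
    outer loop
      vertex 9.0 0.8 0.0
      vertex 3.0 0.8 0.0
      vertex 12.0 6.0 0.0
    endloop
  endfacet
  facet normal 0.8283 0.4779 0.2924
    outer loop
      vertex 12.0 6.0 0.0
      vertex 9.0 11.2 0.0
      vertex 6.0 6.0 17.0
    endloop
  endfacet
  facet normal 0.0000 0.9563 0.2925
    outer loop
      vertex 9.0 11.2 0.0
      vertex 3.0 11.2 0.0
      vertex 6.0 6.0 17.0
    endloop
  endfacet
  facet normal -0.8283 0.4779 0.2924
    outer loop
      vertex 3.0 11.2 0.0
      vertex 0.0 6.0 0.0
      vertex 6.0 6.0 17.0
    endloop
  endfacet
  facet normal -0.8283 -0.4779 0.2924
    outer loop
      vertex 0.0 6.0 0.0
      vertex 3.0 0.8 0.0
      vertex 6.0 6.0 17.0
    endloop
  endfacet
  facet normal 0.0000 -0.9563 0.2925
    outer loop
      vertex 3.0 0.8 0.0
      vertex 9.0 0.8 0.0
      vertex 6.0 6.0 17.0
    endloop
  endfacet
  facet normal 0.8283 -0.4779 0.2924
    outer loop
      vertex 9.0 0.8 0.0
      vertex 12.0 6.0 0.0
      vertex 6.0 6.0 17.0
    endloop
  endfacet
endsolid part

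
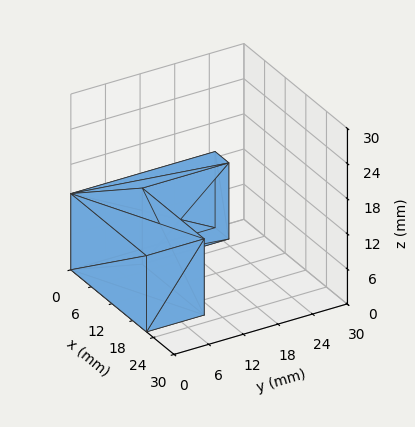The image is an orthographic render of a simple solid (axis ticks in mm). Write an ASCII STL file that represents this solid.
Reading the render: the shape is an L-shaped prism: outer 22 × 25 mm, arm thicknesses ≈ 10 mm (horizontal) and 4 mm (vertical), extruded 13 mm in z (dimensions read to the nearest mm from the axis ticks). For the STL, each face is triangulated and given an outward normal.

solid part
  facet normal 0.0000 0.0000 -1.0000
    outer loop
      vertex 22.0 10.0 0.0
      vertex 22.0 0.0 0.0
      vertex 0.0 0.0 0.0
    endloop
  endfacet
  facet normal 0.0000 0.0000 -1.0000
    outer loop
      vertex 4.0 10.0 0.0
      vertex 22.0 10.0 0.0
      vertex 0.0 0.0 0.0
    endloop
  endfacet
  facet normal 0.0000 0.0000 -1.0000
    outer loop
      vertex 4.0 25.0 0.0
      vertex 4.0 10.0 0.0
      vertex 0.0 0.0 0.0
    endloop
  endfacet
  facet normal 0.0000 0.0000 -1.0000
    outer loop
      vertex 0.0 25.0 0.0
      vertex 4.0 25.0 0.0
      vertex 0.0 0.0 0.0
    endloop
  endfacet
  facet normal 0.0000 0.0000 1.0000
    outer loop
      vertex 0.0 0.0 13.0
      vertex 22.0 0.0 13.0
      vertex 22.0 10.0 13.0
    endloop
  endfacet
  facet normal 0.0000 0.0000 1.0000
    outer loop
      vertex 0.0 0.0 13.0
      vertex 22.0 10.0 13.0
      vertex 4.0 10.0 13.0
    endloop
  endfacet
  facet normal 0.0000 0.0000 1.0000
    outer loop
      vertex 0.0 0.0 13.0
      vertex 4.0 10.0 13.0
      vertex 4.0 25.0 13.0
    endloop
  endfacet
  facet normal 0.0000 0.0000 1.0000
    outer loop
      vertex 0.0 0.0 13.0
      vertex 4.0 25.0 13.0
      vertex 0.0 25.0 13.0
    endloop
  endfacet
  facet normal 0.0000 -1.0000 0.0000
    outer loop
      vertex 0.0 0.0 0.0
      vertex 22.0 0.0 0.0
      vertex 22.0 0.0 13.0
    endloop
  endfacet
  facet normal 0.0000 -1.0000 0.0000
    outer loop
      vertex 0.0 0.0 0.0
      vertex 22.0 0.0 13.0
      vertex 0.0 0.0 13.0
    endloop
  endfacet
  facet normal 1.0000 0.0000 0.0000
    outer loop
      vertex 22.0 0.0 0.0
      vertex 22.0 10.0 0.0
      vertex 22.0 10.0 13.0
    endloop
  endfacet
  facet normal 1.0000 0.0000 0.0000
    outer loop
      vertex 22.0 0.0 0.0
      vertex 22.0 10.0 13.0
      vertex 22.0 0.0 13.0
    endloop
  endfacet
  facet normal 0.0000 1.0000 0.0000
    outer loop
      vertex 22.0 10.0 0.0
      vertex 4.0 10.0 0.0
      vertex 4.0 10.0 13.0
    endloop
  endfacet
  facet normal 0.0000 1.0000 0.0000
    outer loop
      vertex 22.0 10.0 0.0
      vertex 4.0 10.0 13.0
      vertex 22.0 10.0 13.0
    endloop
  endfacet
  facet normal 1.0000 0.0000 0.0000
    outer loop
      vertex 4.0 10.0 0.0
      vertex 4.0 25.0 0.0
      vertex 4.0 25.0 13.0
    endloop
  endfacet
  facet normal 1.0000 0.0000 0.0000
    outer loop
      vertex 4.0 10.0 0.0
      vertex 4.0 25.0 13.0
      vertex 4.0 10.0 13.0
    endloop
  endfacet
  facet normal 0.0000 1.0000 0.0000
    outer loop
      vertex 4.0 25.0 0.0
      vertex 0.0 25.0 0.0
      vertex 0.0 25.0 13.0
    endloop
  endfacet
  facet normal 0.0000 1.0000 0.0000
    outer loop
      vertex 4.0 25.0 0.0
      vertex 0.0 25.0 13.0
      vertex 4.0 25.0 13.0
    endloop
  endfacet
  facet normal -1.0000 0.0000 0.0000
    outer loop
      vertex 0.0 25.0 0.0
      vertex 0.0 0.0 0.0
      vertex 0.0 0.0 13.0
    endloop
  endfacet
  facet normal -1.0000 0.0000 0.0000
    outer loop
      vertex 0.0 25.0 0.0
      vertex 0.0 0.0 13.0
      vertex 0.0 25.0 13.0
    endloop
  endfacet
endsolid part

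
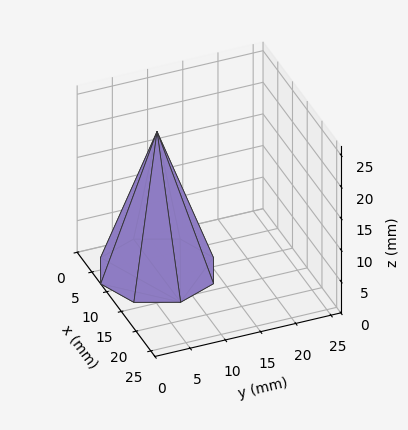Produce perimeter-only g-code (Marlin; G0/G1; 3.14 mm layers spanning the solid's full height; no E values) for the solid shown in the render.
Reading the render: the shape is a regular 8-sided pyramid, base circumscribed radius ≈ 8 mm, apex at z ≈ 22 mm (dimensions read to the nearest mm from the axis ticks). For the g-code, the solid's height is divided into equal slices at the stated Δz and each level perimeter traced with G1 moves after a G0 lift.

; perimeter-only toolpath
G21 ; units = mm
G90 ; absolute positioning
G28 ; home
; layer 1
G0 Z3.14
G0 X14.86 Y8.00
G1 X12.85 Y12.85
G1 X8.00 Y14.86
G1 X3.15 Y12.85
G1 X1.14 Y8.00
G1 X3.15 Y3.15
G1 X8.00 Y1.14
G1 X12.85 Y3.15
G1 X14.86 Y8.00
; layer 2
G0 Z6.29
G0 X13.71 Y8.00
G1 X12.04 Y12.04
G1 X8.00 Y13.71
G1 X3.96 Y12.04
G1 X2.29 Y8.00
G1 X3.96 Y3.96
G1 X8.00 Y2.29
G1 X12.04 Y3.96
G1 X13.71 Y8.00
; layer 3
G0 Z9.43
G0 X12.57 Y8.00
G1 X11.23 Y11.23
G1 X8.00 Y12.57
G1 X4.77 Y11.23
G1 X3.43 Y8.00
G1 X4.77 Y4.77
G1 X8.00 Y3.43
G1 X11.23 Y4.77
G1 X12.57 Y8.00
; layer 4
G0 Z12.57
G0 X11.43 Y8.00
G1 X10.43 Y10.43
G1 X8.00 Y11.43
G1 X5.57 Y10.43
G1 X4.57 Y8.00
G1 X5.57 Y5.57
G1 X8.00 Y4.57
G1 X10.43 Y5.57
G1 X11.43 Y8.00
; layer 5
G0 Z15.71
G0 X10.29 Y8.00
G1 X9.62 Y9.62
G1 X8.00 Y10.29
G1 X6.38 Y9.62
G1 X5.71 Y8.00
G1 X6.38 Y6.38
G1 X8.00 Y5.71
G1 X9.62 Y6.38
G1 X10.29 Y8.00
; layer 6
G0 Z18.86
G0 X9.14 Y8.00
G1 X8.81 Y8.81
G1 X8.00 Y9.14
G1 X7.19 Y8.81
G1 X6.86 Y8.00
G1 X7.19 Y7.19
G1 X8.00 Y6.86
G1 X8.81 Y7.19
G1 X9.14 Y8.00
M2 ; end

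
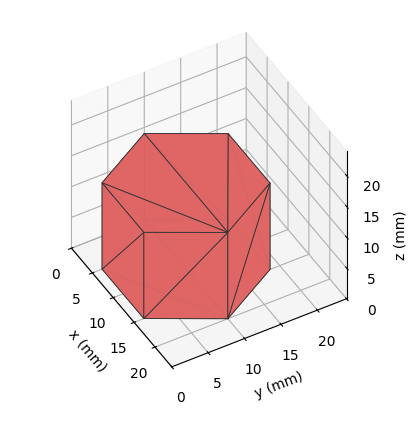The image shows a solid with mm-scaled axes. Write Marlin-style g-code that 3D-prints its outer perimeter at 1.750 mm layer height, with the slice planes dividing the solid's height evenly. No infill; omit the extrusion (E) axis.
Reading the render: the shape is a regular 6-sided prism (a cylinder approximated with 6 flat sides), circumscribed radius ≈ 10 mm, height ≈ 14 mm (dimensions read to the nearest mm from the axis ticks). For the g-code, the solid's height is divided into equal slices at the stated Δz and each level perimeter traced with G1 moves after a G0 lift.

; perimeter-only toolpath
G21 ; units = mm
G90 ; absolute positioning
G28 ; home
; layer 1
G0 Z1.750
G0 X20.000 Y10.000
G1 X15.000 Y18.660
G1 X5.000 Y18.660
G1 X0.000 Y10.000
G1 X5.000 Y1.340
G1 X15.000 Y1.340
G1 X20.000 Y10.000
; layer 2
G0 Z3.500
G0 X20.000 Y10.000
G1 X15.000 Y18.660
G1 X5.000 Y18.660
G1 X0.000 Y10.000
G1 X5.000 Y1.340
G1 X15.000 Y1.340
G1 X20.000 Y10.000
; layer 3
G0 Z5.250
G0 X20.000 Y10.000
G1 X15.000 Y18.660
G1 X5.000 Y18.660
G1 X0.000 Y10.000
G1 X5.000 Y1.340
G1 X15.000 Y1.340
G1 X20.000 Y10.000
; layer 4
G0 Z7.000
G0 X20.000 Y10.000
G1 X15.000 Y18.660
G1 X5.000 Y18.660
G1 X0.000 Y10.000
G1 X5.000 Y1.340
G1 X15.000 Y1.340
G1 X20.000 Y10.000
; layer 5
G0 Z8.750
G0 X20.000 Y10.000
G1 X15.000 Y18.660
G1 X5.000 Y18.660
G1 X0.000 Y10.000
G1 X5.000 Y1.340
G1 X15.000 Y1.340
G1 X20.000 Y10.000
; layer 6
G0 Z10.500
G0 X20.000 Y10.000
G1 X15.000 Y18.660
G1 X5.000 Y18.660
G1 X0.000 Y10.000
G1 X5.000 Y1.340
G1 X15.000 Y1.340
G1 X20.000 Y10.000
; layer 7
G0 Z12.250
G0 X20.000 Y10.000
G1 X15.000 Y18.660
G1 X5.000 Y18.660
G1 X0.000 Y10.000
G1 X5.000 Y1.340
G1 X15.000 Y1.340
G1 X20.000 Y10.000
; layer 8
G0 Z14.000
G0 X20.000 Y10.000
G1 X15.000 Y18.660
G1 X5.000 Y18.660
G1 X0.000 Y10.000
G1 X5.000 Y1.340
G1 X15.000 Y1.340
G1 X20.000 Y10.000
M2 ; end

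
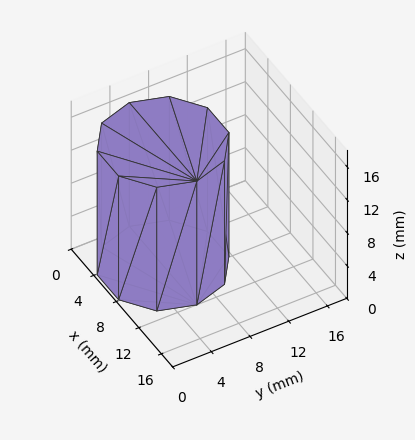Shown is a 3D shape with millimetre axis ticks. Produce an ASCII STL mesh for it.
Reading the render: the shape is a regular 10-sided prism (a cylinder approximated with 10 flat sides), circumscribed radius ≈ 6 mm, height ≈ 15 mm (dimensions read to the nearest mm from the axis ticks). For the STL, each face is triangulated and given an outward normal.

solid part
  facet normal 0.0000 0.0000 -1.0000
    outer loop
      vertex 7.9 11.7 0.0
      vertex 10.9 9.5 0.0
      vertex 12.0 6.0 0.0
    endloop
  endfacet
  facet normal 0.0000 0.0000 -1.0000
    outer loop
      vertex 4.1 11.7 0.0
      vertex 7.9 11.7 0.0
      vertex 12.0 6.0 0.0
    endloop
  endfacet
  facet normal 0.0000 0.0000 -1.0000
    outer loop
      vertex 1.1 9.5 0.0
      vertex 4.1 11.7 0.0
      vertex 12.0 6.0 0.0
    endloop
  endfacet
  facet normal 0.0000 0.0000 -1.0000
    outer loop
      vertex 0.0 6.0 0.0
      vertex 1.1 9.5 0.0
      vertex 12.0 6.0 0.0
    endloop
  endfacet
  facet normal 0.0000 0.0000 -1.0000
    outer loop
      vertex 1.1 2.5 0.0
      vertex 0.0 6.0 0.0
      vertex 12.0 6.0 0.0
    endloop
  endfacet
  facet normal 0.0000 0.0000 -1.0000
    outer loop
      vertex 4.1 0.3 0.0
      vertex 1.1 2.5 0.0
      vertex 12.0 6.0 0.0
    endloop
  endfacet
  facet normal 0.0000 0.0000 -1.0000
    outer loop
      vertex 7.9 0.3 0.0
      vertex 4.1 0.3 0.0
      vertex 12.0 6.0 0.0
    endloop
  endfacet
  facet normal 0.0000 0.0000 -1.0000
    outer loop
      vertex 10.9 2.5 0.0
      vertex 7.9 0.3 0.0
      vertex 12.0 6.0 0.0
    endloop
  endfacet
  facet normal 0.0000 0.0000 1.0000
    outer loop
      vertex 12.0 6.0 15.0
      vertex 10.9 9.5 15.0
      vertex 7.9 11.7 15.0
    endloop
  endfacet
  facet normal 0.0000 0.0000 1.0000
    outer loop
      vertex 12.0 6.0 15.0
      vertex 7.9 11.7 15.0
      vertex 4.1 11.7 15.0
    endloop
  endfacet
  facet normal 0.0000 0.0000 1.0000
    outer loop
      vertex 12.0 6.0 15.0
      vertex 4.1 11.7 15.0
      vertex 1.1 9.5 15.0
    endloop
  endfacet
  facet normal 0.0000 0.0000 1.0000
    outer loop
      vertex 12.0 6.0 15.0
      vertex 1.1 9.5 15.0
      vertex 0.0 6.0 15.0
    endloop
  endfacet
  facet normal 0.0000 0.0000 1.0000
    outer loop
      vertex 12.0 6.0 15.0
      vertex 0.0 6.0 15.0
      vertex 1.1 2.5 15.0
    endloop
  endfacet
  facet normal 0.0000 0.0000 1.0000
    outer loop
      vertex 12.0 6.0 15.0
      vertex 1.1 2.5 15.0
      vertex 4.1 0.3 15.0
    endloop
  endfacet
  facet normal 0.0000 0.0000 1.0000
    outer loop
      vertex 12.0 6.0 15.0
      vertex 4.1 0.3 15.0
      vertex 7.9 0.3 15.0
    endloop
  endfacet
  facet normal 0.0000 0.0000 1.0000
    outer loop
      vertex 12.0 6.0 15.0
      vertex 7.9 0.3 15.0
      vertex 10.9 2.5 15.0
    endloop
  endfacet
  facet normal 0.9540 0.2998 0.0000
    outer loop
      vertex 12.0 6.0 0.0
      vertex 10.9 9.5 0.0
      vertex 10.9 9.5 15.0
    endloop
  endfacet
  facet normal 0.9540 0.2998 0.0000
    outer loop
      vertex 12.0 6.0 0.0
      vertex 10.9 9.5 15.0
      vertex 12.0 6.0 15.0
    endloop
  endfacet
  facet normal 0.5914 0.8064 0.0000
    outer loop
      vertex 10.9 9.5 0.0
      vertex 7.9 11.7 0.0
      vertex 7.9 11.7 15.0
    endloop
  endfacet
  facet normal 0.5914 0.8064 0.0000
    outer loop
      vertex 10.9 9.5 0.0
      vertex 7.9 11.7 15.0
      vertex 10.9 9.5 15.0
    endloop
  endfacet
  facet normal 0.0000 1.0000 0.0000
    outer loop
      vertex 7.9 11.7 0.0
      vertex 4.1 11.7 0.0
      vertex 4.1 11.7 15.0
    endloop
  endfacet
  facet normal 0.0000 1.0000 0.0000
    outer loop
      vertex 7.9 11.7 0.0
      vertex 4.1 11.7 15.0
      vertex 7.9 11.7 15.0
    endloop
  endfacet
  facet normal -0.5914 0.8064 0.0000
    outer loop
      vertex 4.1 11.7 0.0
      vertex 1.1 9.5 0.0
      vertex 1.1 9.5 15.0
    endloop
  endfacet
  facet normal -0.5914 0.8064 0.0000
    outer loop
      vertex 4.1 11.7 0.0
      vertex 1.1 9.5 15.0
      vertex 4.1 11.7 15.0
    endloop
  endfacet
  facet normal -0.9540 0.2998 0.0000
    outer loop
      vertex 1.1 9.5 0.0
      vertex 0.0 6.0 0.0
      vertex 0.0 6.0 15.0
    endloop
  endfacet
  facet normal -0.9540 0.2998 0.0000
    outer loop
      vertex 1.1 9.5 0.0
      vertex 0.0 6.0 15.0
      vertex 1.1 9.5 15.0
    endloop
  endfacet
  facet normal -0.9540 -0.2998 0.0000
    outer loop
      vertex 0.0 6.0 0.0
      vertex 1.1 2.5 0.0
      vertex 1.1 2.5 15.0
    endloop
  endfacet
  facet normal -0.9540 -0.2998 0.0000
    outer loop
      vertex 0.0 6.0 0.0
      vertex 1.1 2.5 15.0
      vertex 0.0 6.0 15.0
    endloop
  endfacet
  facet normal -0.5914 -0.8064 0.0000
    outer loop
      vertex 1.1 2.5 0.0
      vertex 4.1 0.3 0.0
      vertex 4.1 0.3 15.0
    endloop
  endfacet
  facet normal -0.5914 -0.8064 0.0000
    outer loop
      vertex 1.1 2.5 0.0
      vertex 4.1 0.3 15.0
      vertex 1.1 2.5 15.0
    endloop
  endfacet
  facet normal 0.0000 -1.0000 0.0000
    outer loop
      vertex 4.1 0.3 0.0
      vertex 7.9 0.3 0.0
      vertex 7.9 0.3 15.0
    endloop
  endfacet
  facet normal 0.0000 -1.0000 0.0000
    outer loop
      vertex 4.1 0.3 0.0
      vertex 7.9 0.3 15.0
      vertex 4.1 0.3 15.0
    endloop
  endfacet
  facet normal 0.5914 -0.8064 0.0000
    outer loop
      vertex 7.9 0.3 0.0
      vertex 10.9 2.5 0.0
      vertex 10.9 2.5 15.0
    endloop
  endfacet
  facet normal 0.5914 -0.8064 0.0000
    outer loop
      vertex 7.9 0.3 0.0
      vertex 10.9 2.5 15.0
      vertex 7.9 0.3 15.0
    endloop
  endfacet
  facet normal 0.9540 -0.2998 0.0000
    outer loop
      vertex 10.9 2.5 0.0
      vertex 12.0 6.0 0.0
      vertex 12.0 6.0 15.0
    endloop
  endfacet
  facet normal 0.9540 -0.2998 0.0000
    outer loop
      vertex 10.9 2.5 0.0
      vertex 12.0 6.0 15.0
      vertex 10.9 2.5 15.0
    endloop
  endfacet
endsolid part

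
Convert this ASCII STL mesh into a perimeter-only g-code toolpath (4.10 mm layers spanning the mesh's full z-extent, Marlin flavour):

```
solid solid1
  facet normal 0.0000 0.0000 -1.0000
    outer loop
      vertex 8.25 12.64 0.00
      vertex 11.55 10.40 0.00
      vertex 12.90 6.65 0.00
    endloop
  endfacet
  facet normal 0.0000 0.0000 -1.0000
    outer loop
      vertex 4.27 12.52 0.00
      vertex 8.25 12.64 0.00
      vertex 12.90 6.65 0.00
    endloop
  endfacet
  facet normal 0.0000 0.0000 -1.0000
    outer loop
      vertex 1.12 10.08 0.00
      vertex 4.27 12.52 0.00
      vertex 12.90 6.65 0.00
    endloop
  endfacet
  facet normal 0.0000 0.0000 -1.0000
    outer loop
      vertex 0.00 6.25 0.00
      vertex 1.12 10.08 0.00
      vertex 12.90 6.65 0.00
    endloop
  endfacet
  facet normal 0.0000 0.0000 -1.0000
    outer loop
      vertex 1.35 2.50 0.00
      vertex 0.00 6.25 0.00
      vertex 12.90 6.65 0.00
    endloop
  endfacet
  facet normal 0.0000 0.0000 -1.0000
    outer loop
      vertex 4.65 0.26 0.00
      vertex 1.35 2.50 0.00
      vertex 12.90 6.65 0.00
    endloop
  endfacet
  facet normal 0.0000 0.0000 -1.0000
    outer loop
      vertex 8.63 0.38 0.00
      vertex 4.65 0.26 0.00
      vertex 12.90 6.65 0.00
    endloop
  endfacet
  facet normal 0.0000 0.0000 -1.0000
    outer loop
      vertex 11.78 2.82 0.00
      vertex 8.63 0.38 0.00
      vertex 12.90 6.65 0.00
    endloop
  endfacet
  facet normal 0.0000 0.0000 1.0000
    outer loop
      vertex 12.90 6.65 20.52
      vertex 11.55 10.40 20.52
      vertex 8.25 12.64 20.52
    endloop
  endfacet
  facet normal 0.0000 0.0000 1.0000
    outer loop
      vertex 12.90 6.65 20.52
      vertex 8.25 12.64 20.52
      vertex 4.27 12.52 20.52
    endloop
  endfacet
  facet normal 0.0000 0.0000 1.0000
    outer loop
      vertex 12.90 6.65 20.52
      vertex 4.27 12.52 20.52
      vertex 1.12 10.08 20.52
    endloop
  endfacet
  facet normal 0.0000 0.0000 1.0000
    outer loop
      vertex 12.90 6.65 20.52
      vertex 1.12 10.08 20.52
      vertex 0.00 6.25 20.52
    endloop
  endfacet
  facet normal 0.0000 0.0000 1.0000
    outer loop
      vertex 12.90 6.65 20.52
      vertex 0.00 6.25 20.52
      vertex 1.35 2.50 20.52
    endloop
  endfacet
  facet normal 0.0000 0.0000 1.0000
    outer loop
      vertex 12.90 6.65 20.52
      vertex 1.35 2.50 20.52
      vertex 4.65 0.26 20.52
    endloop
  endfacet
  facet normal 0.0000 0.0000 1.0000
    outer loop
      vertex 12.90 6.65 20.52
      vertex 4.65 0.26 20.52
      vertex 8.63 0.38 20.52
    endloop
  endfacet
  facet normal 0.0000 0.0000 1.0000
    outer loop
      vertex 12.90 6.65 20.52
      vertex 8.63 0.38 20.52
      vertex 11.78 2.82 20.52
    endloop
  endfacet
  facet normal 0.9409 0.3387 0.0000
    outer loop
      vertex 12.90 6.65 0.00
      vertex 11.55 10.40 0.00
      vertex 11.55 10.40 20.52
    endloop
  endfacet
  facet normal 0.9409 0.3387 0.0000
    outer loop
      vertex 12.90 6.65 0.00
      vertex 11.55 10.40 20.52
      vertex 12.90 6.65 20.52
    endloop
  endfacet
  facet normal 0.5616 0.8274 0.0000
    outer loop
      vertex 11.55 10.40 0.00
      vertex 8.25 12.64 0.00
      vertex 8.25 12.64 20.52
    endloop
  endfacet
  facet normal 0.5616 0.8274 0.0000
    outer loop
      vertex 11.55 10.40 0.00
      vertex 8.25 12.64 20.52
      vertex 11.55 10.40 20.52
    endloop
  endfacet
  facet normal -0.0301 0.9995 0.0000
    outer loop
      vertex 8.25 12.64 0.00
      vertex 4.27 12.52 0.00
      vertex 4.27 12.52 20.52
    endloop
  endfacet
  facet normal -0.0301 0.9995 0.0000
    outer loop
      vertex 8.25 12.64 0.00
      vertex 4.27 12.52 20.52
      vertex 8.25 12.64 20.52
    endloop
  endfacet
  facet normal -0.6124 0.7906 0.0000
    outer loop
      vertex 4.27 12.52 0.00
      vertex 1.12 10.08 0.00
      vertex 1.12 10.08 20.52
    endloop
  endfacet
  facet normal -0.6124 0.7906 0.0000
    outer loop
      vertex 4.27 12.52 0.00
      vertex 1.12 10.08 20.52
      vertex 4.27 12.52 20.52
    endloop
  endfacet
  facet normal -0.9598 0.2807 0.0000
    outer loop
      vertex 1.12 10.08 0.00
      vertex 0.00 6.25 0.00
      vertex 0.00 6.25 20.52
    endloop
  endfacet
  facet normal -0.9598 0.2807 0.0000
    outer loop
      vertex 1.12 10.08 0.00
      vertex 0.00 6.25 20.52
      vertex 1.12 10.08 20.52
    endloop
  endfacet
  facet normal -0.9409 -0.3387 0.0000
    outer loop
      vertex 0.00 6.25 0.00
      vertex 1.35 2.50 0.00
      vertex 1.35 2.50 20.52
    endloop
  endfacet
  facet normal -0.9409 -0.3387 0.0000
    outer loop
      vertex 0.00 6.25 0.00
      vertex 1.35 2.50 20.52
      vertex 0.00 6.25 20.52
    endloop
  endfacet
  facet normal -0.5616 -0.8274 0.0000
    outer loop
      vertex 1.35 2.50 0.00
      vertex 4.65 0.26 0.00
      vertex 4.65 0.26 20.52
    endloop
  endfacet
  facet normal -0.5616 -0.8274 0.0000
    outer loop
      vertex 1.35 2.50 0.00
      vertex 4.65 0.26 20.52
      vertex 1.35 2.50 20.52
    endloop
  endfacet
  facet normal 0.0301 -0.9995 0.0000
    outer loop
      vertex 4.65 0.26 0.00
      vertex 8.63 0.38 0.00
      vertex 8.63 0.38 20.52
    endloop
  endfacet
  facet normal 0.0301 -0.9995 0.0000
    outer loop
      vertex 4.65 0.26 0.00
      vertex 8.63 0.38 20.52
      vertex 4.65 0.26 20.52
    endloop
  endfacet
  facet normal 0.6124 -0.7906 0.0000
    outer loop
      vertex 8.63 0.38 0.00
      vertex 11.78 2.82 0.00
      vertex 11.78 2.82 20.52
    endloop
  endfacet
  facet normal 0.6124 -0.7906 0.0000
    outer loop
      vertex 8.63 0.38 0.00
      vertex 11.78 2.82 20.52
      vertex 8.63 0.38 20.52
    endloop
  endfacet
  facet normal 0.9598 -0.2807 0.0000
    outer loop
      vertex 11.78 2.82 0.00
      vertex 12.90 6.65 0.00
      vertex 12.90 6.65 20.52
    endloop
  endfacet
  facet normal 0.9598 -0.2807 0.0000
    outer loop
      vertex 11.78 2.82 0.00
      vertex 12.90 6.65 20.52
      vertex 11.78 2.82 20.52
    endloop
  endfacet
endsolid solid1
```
; perimeter-only toolpath
G21 ; units = mm
G90 ; absolute positioning
G28 ; home
; layer 1
G0 Z4.10
G0 X12.90 Y6.65
G1 X11.55 Y10.40
G1 X8.25 Y12.64
G1 X4.27 Y12.52
G1 X1.12 Y10.08
G1 X0.00 Y6.25
G1 X1.35 Y2.50
G1 X4.65 Y0.26
G1 X8.63 Y0.38
G1 X11.78 Y2.82
G1 X12.90 Y6.65
; layer 2
G0 Z8.21
G0 X12.90 Y6.65
G1 X11.55 Y10.40
G1 X8.25 Y12.64
G1 X4.27 Y12.52
G1 X1.12 Y10.08
G1 X0.00 Y6.25
G1 X1.35 Y2.50
G1 X4.65 Y0.26
G1 X8.63 Y0.38
G1 X11.78 Y2.82
G1 X12.90 Y6.65
; layer 3
G0 Z12.31
G0 X12.90 Y6.65
G1 X11.55 Y10.40
G1 X8.25 Y12.64
G1 X4.27 Y12.52
G1 X1.12 Y10.08
G1 X0.00 Y6.25
G1 X1.35 Y2.50
G1 X4.65 Y0.26
G1 X8.63 Y0.38
G1 X11.78 Y2.82
G1 X12.90 Y6.65
; layer 4
G0 Z16.42
G0 X12.90 Y6.65
G1 X11.55 Y10.40
G1 X8.25 Y12.64
G1 X4.27 Y12.52
G1 X1.12 Y10.08
G1 X0.00 Y6.25
G1 X1.35 Y2.50
G1 X4.65 Y0.26
G1 X8.63 Y0.38
G1 X11.78 Y2.82
G1 X12.90 Y6.65
; layer 5
G0 Z20.52
G0 X12.90 Y6.65
G1 X11.55 Y10.40
G1 X8.25 Y12.64
G1 X4.27 Y12.52
G1 X1.12 Y10.08
G1 X0.00 Y6.25
G1 X1.35 Y2.50
G1 X4.65 Y0.26
G1 X8.63 Y0.38
G1 X11.78 Y2.82
G1 X12.90 Y6.65
M2 ; end

The solid is a regular 10-sided prism (a cylinder approximated with 10 flat sides), circumscribed radius ≈ 6.45 mm, height ≈ 20.5 mm. Slicing at Δz = 4.10 mm — 5 equal slices spanning the solid's height, so layer i sits at z = i·h/5 — gives 5 non-empty perimeters. Each is a 10-segment closed polygon; G0 lifts to the layer z and rapids to the start vertex, then G1 traces the edges.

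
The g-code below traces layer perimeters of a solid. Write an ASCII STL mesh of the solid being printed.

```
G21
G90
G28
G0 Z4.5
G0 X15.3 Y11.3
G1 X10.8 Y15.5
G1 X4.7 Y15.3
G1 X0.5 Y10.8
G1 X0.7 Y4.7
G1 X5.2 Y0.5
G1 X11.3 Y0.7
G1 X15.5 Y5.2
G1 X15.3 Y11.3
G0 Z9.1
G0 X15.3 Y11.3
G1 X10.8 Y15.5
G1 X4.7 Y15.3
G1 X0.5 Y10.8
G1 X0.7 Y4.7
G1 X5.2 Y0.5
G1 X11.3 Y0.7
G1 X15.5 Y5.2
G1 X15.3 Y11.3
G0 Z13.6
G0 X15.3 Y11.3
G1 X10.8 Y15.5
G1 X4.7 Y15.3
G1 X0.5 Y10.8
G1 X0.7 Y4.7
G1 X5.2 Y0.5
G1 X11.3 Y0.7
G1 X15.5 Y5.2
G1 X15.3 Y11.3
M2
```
solid part
  facet normal 0.0000 0.0000 -1.0000
    outer loop
      vertex 4.7 15.3 0.0
      vertex 10.8 15.5 0.0
      vertex 15.3 11.3 0.0
    endloop
  endfacet
  facet normal 0.0000 0.0000 -1.0000
    outer loop
      vertex 0.5 10.8 0.0
      vertex 4.7 15.3 0.0
      vertex 15.3 11.3 0.0
    endloop
  endfacet
  facet normal 0.0000 0.0000 -1.0000
    outer loop
      vertex 0.7 4.7 0.0
      vertex 0.5 10.8 0.0
      vertex 15.3 11.3 0.0
    endloop
  endfacet
  facet normal 0.0000 0.0000 -1.0000
    outer loop
      vertex 5.2 0.5 0.0
      vertex 0.7 4.7 0.0
      vertex 15.3 11.3 0.0
    endloop
  endfacet
  facet normal 0.0000 0.0000 -1.0000
    outer loop
      vertex 11.3 0.7 0.0
      vertex 5.2 0.5 0.0
      vertex 15.3 11.3 0.0
    endloop
  endfacet
  facet normal 0.0000 0.0000 -1.0000
    outer loop
      vertex 15.5 5.2 0.0
      vertex 11.3 0.7 0.0
      vertex 15.3 11.3 0.0
    endloop
  endfacet
  facet normal 0.0000 0.0000 1.0000
    outer loop
      vertex 15.3 11.3 13.6
      vertex 10.8 15.5 13.6
      vertex 4.7 15.3 13.6
    endloop
  endfacet
  facet normal 0.0000 0.0000 1.0000
    outer loop
      vertex 15.3 11.3 13.6
      vertex 4.7 15.3 13.6
      vertex 0.5 10.8 13.6
    endloop
  endfacet
  facet normal 0.0000 0.0000 1.0000
    outer loop
      vertex 15.3 11.3 13.6
      vertex 0.5 10.8 13.6
      vertex 0.7 4.7 13.6
    endloop
  endfacet
  facet normal 0.0000 0.0000 1.0000
    outer loop
      vertex 15.3 11.3 13.6
      vertex 0.7 4.7 13.6
      vertex 5.2 0.5 13.6
    endloop
  endfacet
  facet normal 0.0000 0.0000 1.0000
    outer loop
      vertex 15.3 11.3 13.6
      vertex 5.2 0.5 13.6
      vertex 11.3 0.7 13.6
    endloop
  endfacet
  facet normal 0.0000 0.0000 1.0000
    outer loop
      vertex 15.3 11.3 13.6
      vertex 11.3 0.7 13.6
      vertex 15.5 5.2 13.6
    endloop
  endfacet
  facet normal 0.6823 0.7311 0.0000
    outer loop
      vertex 15.3 11.3 0.0
      vertex 10.8 15.5 0.0
      vertex 10.8 15.5 13.6
    endloop
  endfacet
  facet normal 0.6823 0.7311 0.0000
    outer loop
      vertex 15.3 11.3 0.0
      vertex 10.8 15.5 13.6
      vertex 15.3 11.3 13.6
    endloop
  endfacet
  facet normal -0.0328 0.9995 0.0000
    outer loop
      vertex 10.8 15.5 0.0
      vertex 4.7 15.3 0.0
      vertex 4.7 15.3 13.6
    endloop
  endfacet
  facet normal -0.0328 0.9995 0.0000
    outer loop
      vertex 10.8 15.5 0.0
      vertex 4.7 15.3 13.6
      vertex 10.8 15.5 13.6
    endloop
  endfacet
  facet normal -0.7311 0.6823 0.0000
    outer loop
      vertex 4.7 15.3 0.0
      vertex 0.5 10.8 0.0
      vertex 0.5 10.8 13.6
    endloop
  endfacet
  facet normal -0.7311 0.6823 0.0000
    outer loop
      vertex 4.7 15.3 0.0
      vertex 0.5 10.8 13.6
      vertex 4.7 15.3 13.6
    endloop
  endfacet
  facet normal -0.9995 -0.0328 0.0000
    outer loop
      vertex 0.5 10.8 0.0
      vertex 0.7 4.7 0.0
      vertex 0.7 4.7 13.6
    endloop
  endfacet
  facet normal -0.9995 -0.0328 0.0000
    outer loop
      vertex 0.5 10.8 0.0
      vertex 0.7 4.7 13.6
      vertex 0.5 10.8 13.6
    endloop
  endfacet
  facet normal -0.6823 -0.7311 0.0000
    outer loop
      vertex 0.7 4.7 0.0
      vertex 5.2 0.5 0.0
      vertex 5.2 0.5 13.6
    endloop
  endfacet
  facet normal -0.6823 -0.7311 0.0000
    outer loop
      vertex 0.7 4.7 0.0
      vertex 5.2 0.5 13.6
      vertex 0.7 4.7 13.6
    endloop
  endfacet
  facet normal 0.0328 -0.9995 0.0000
    outer loop
      vertex 5.2 0.5 0.0
      vertex 11.3 0.7 0.0
      vertex 11.3 0.7 13.6
    endloop
  endfacet
  facet normal 0.0328 -0.9995 0.0000
    outer loop
      vertex 5.2 0.5 0.0
      vertex 11.3 0.7 13.6
      vertex 5.2 0.5 13.6
    endloop
  endfacet
  facet normal 0.7311 -0.6823 0.0000
    outer loop
      vertex 11.3 0.7 0.0
      vertex 15.5 5.2 0.0
      vertex 15.5 5.2 13.6
    endloop
  endfacet
  facet normal 0.7311 -0.6823 0.0000
    outer loop
      vertex 11.3 0.7 0.0
      vertex 15.5 5.2 13.6
      vertex 11.3 0.7 13.6
    endloop
  endfacet
  facet normal 0.9995 0.0328 0.0000
    outer loop
      vertex 15.5 5.2 0.0
      vertex 15.3 11.3 0.0
      vertex 15.3 11.3 13.6
    endloop
  endfacet
  facet normal 0.9995 0.0328 0.0000
    outer loop
      vertex 15.5 5.2 0.0
      vertex 15.3 11.3 13.6
      vertex 15.5 5.2 13.6
    endloop
  endfacet
endsolid part

The G0 Z moves step by Δz≈4.5 mm. Every layer's G1 loop is the same polygon, so the solid is a straight extrusion of it from z=0 to z≈13.6. Closing with flat bottom and top caps and triangulating gives 28 facets — a regular 8-sided prism (a cylinder approximated with 8 flat sides), circumscribed radius ≈ 8 mm, height ≈ 13.6 mm.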